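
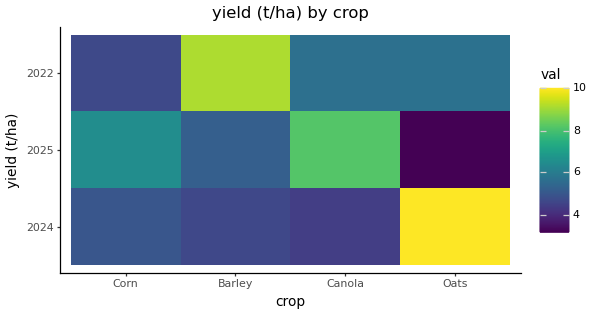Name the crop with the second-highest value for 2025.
Top 3 for 2025: Canola ≈ 8, Corn ≈ 6, Barley ≈ 5.

Corn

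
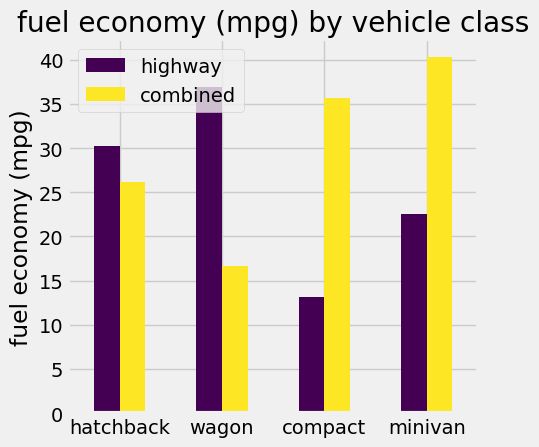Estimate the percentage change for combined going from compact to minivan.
compact ≈ 35, minivan ≈ 40; (40 − 35) / 35 ≈ +14.3%.

≈ +14.3%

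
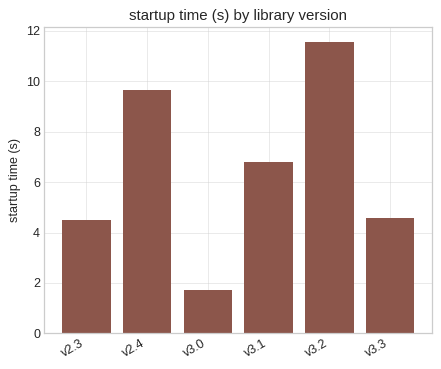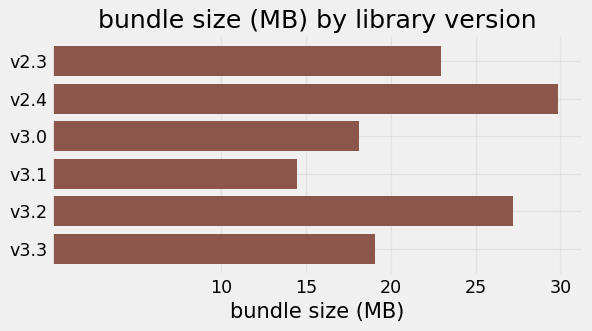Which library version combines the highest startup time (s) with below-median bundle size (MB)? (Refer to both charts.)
v3.1

Chart 2 median bundle size (MB) ≈ 20; below-median library versions: v3.0, v3.1, v3.3. Among those, v3.1 has the highest startup time (s) (≈ 6).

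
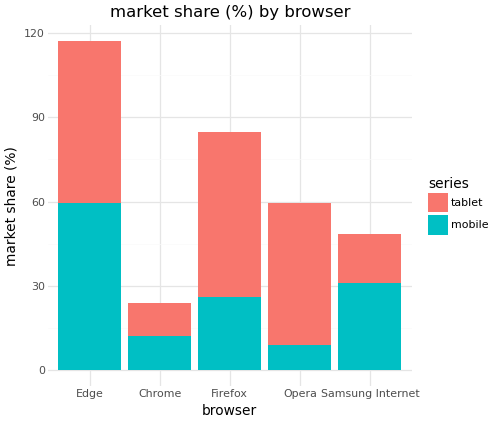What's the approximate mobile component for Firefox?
≈ 30

mobile top ≈ 30, bottom ≈ 0; segment ≈ 30.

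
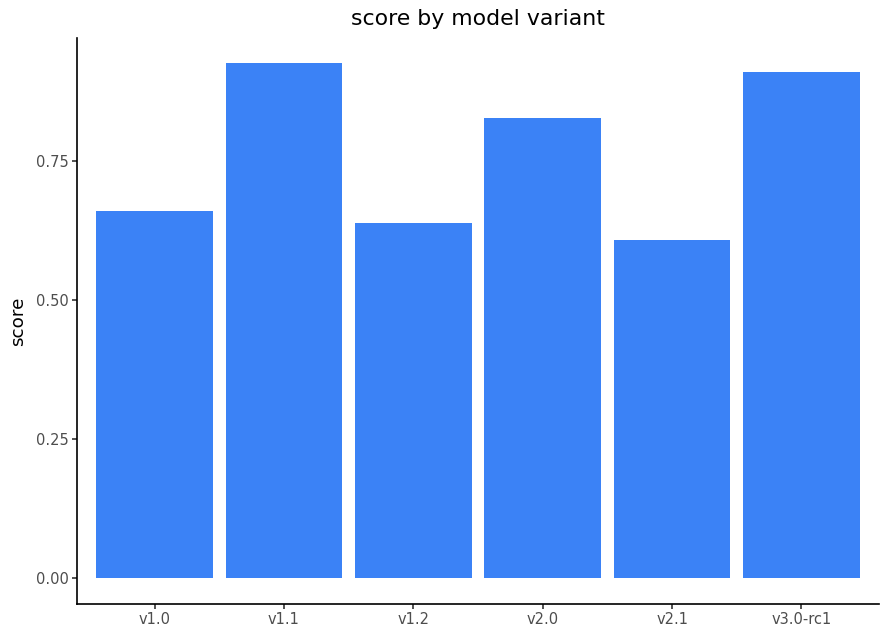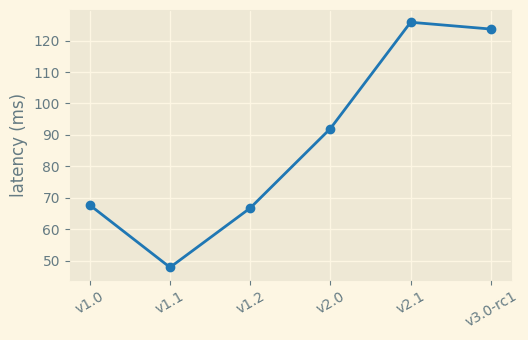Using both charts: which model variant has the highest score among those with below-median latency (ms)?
Chart 2 median latency (ms) ≈ 80; below-median model variants: v1.0, v1.1, v1.2. Among those, v1.1 has the highest score (≈ 0.9).

v1.1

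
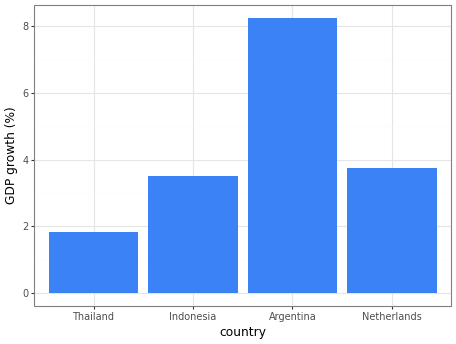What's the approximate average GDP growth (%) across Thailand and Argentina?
(2 + 8) / 2 ≈ 5.

≈ 5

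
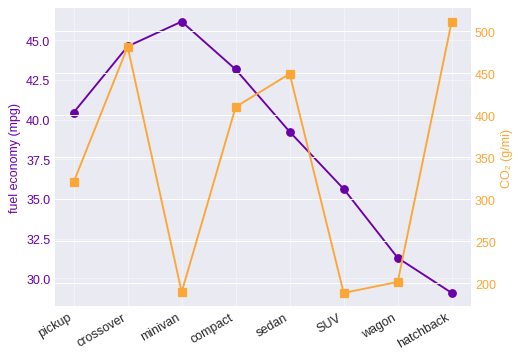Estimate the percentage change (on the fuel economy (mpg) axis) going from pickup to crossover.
pickup ≈ 40, crossover ≈ 44; (44 − 40) / 40 ≈ +10%.

≈ +10%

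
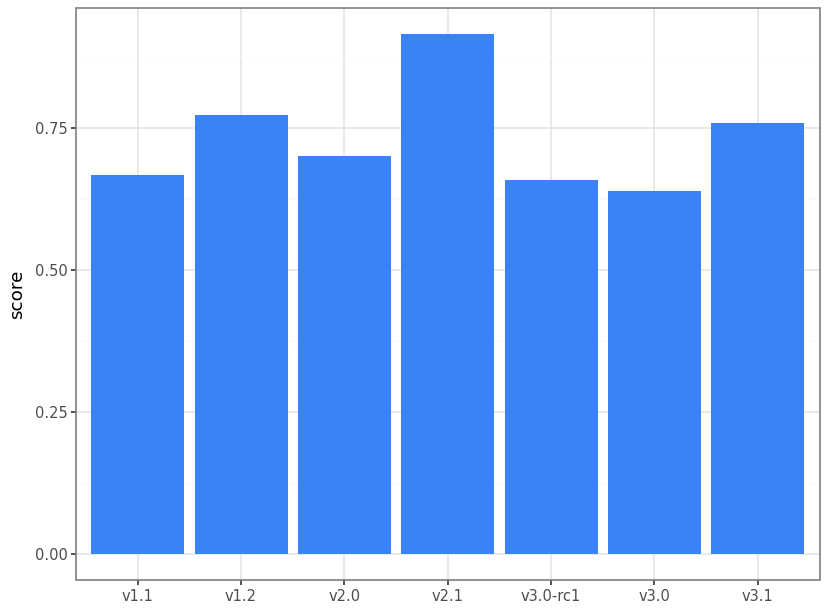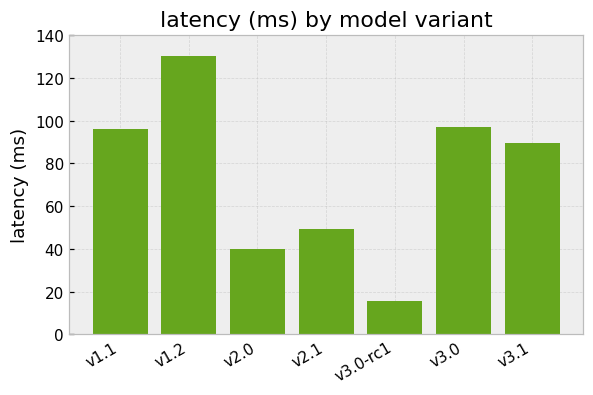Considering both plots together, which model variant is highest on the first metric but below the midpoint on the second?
Chart 2 median latency (ms) ≈ 80; below-median model variants: v2.0, v2.1, v3.0-rc1. Among those, v2.1 has the highest score (≈ 0.9).

v2.1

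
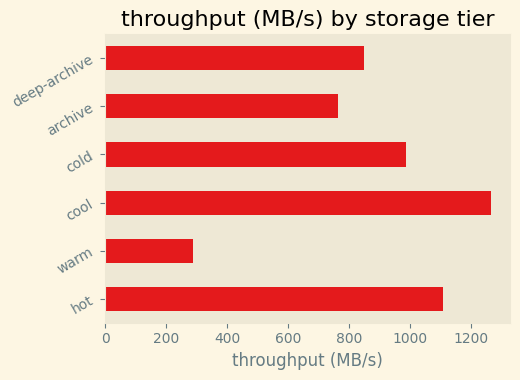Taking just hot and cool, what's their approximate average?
(1200 + 1200) / 2 ≈ 1200.

≈ 1200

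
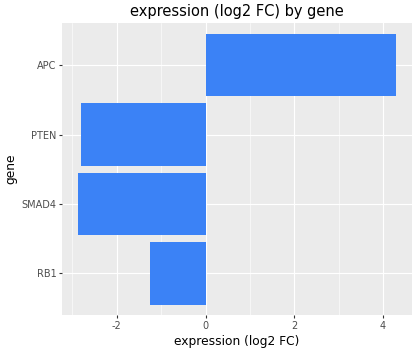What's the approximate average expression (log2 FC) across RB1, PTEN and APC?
(-1 + -3 + 4) / 3 ≈ 0.

≈ 0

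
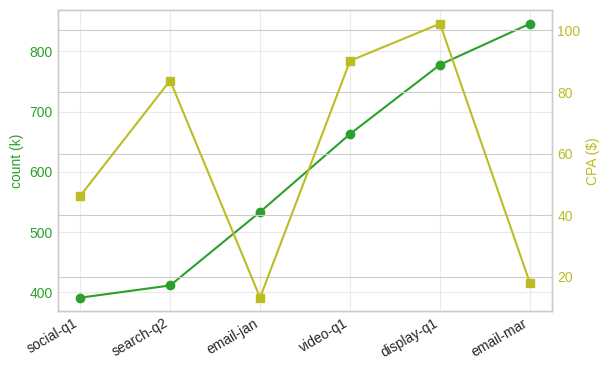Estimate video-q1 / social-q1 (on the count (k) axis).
≈ 1.62×

video-q1 ≈ 650, social-q1 ≈ 400; 650/400 ≈ 1.62.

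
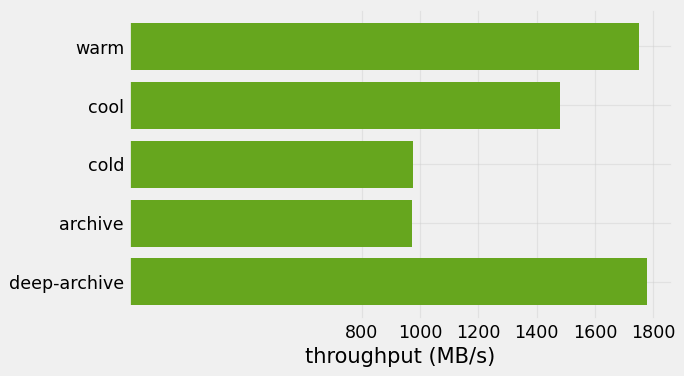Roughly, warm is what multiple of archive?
≈ 1.8×

warm ≈ 1800, archive ≈ 1000; 1800/1000 ≈ 1.8.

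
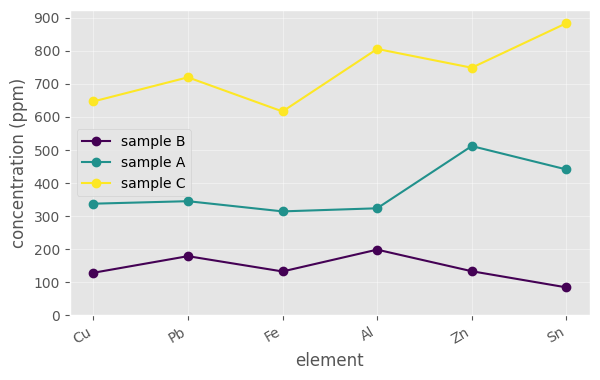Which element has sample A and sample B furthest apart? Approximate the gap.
Zn: sample A ≈ 500, sample B ≈ 100 → gap ≈ 400. Next-largest (Sn) is only ≈ 300.

Zn, ≈ 400 ppm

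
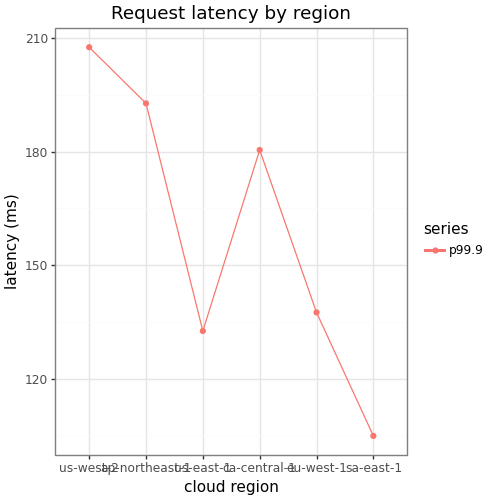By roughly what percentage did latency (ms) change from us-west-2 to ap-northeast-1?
us-west-2 ≈ 210, ap-northeast-1 ≈ 190; (190 − 210) / 210 ≈ -9.5%.

≈ -9.5%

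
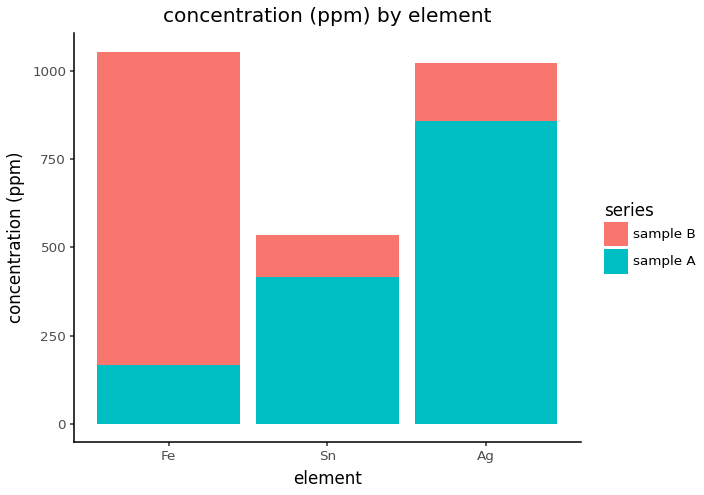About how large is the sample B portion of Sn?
sample B top ≈ 500, bottom ≈ 400; segment ≈ 100.

≈ 100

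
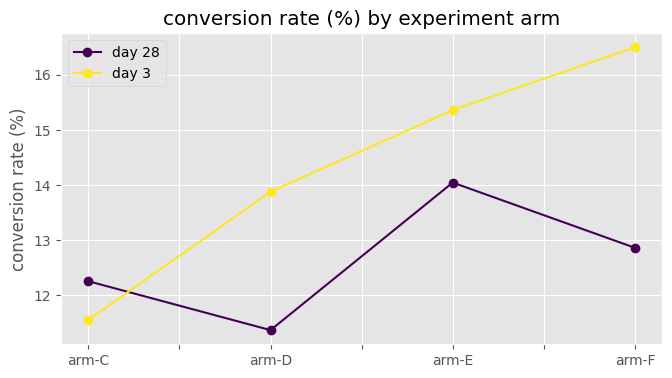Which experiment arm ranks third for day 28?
Top 4 for day 28: arm-E ≈ 14.0, arm-F ≈ 13.0, arm-C ≈ 12.5, arm-D ≈ 11.5.

arm-C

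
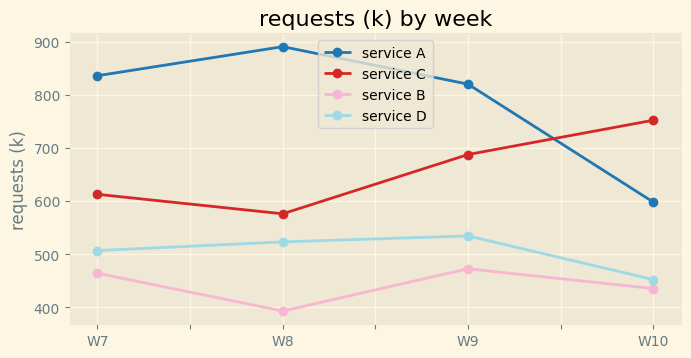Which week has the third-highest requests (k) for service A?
Top 4 for service A: W8 ≈ 900, W7 ≈ 850, W9 ≈ 800, W10 ≈ 600.

W9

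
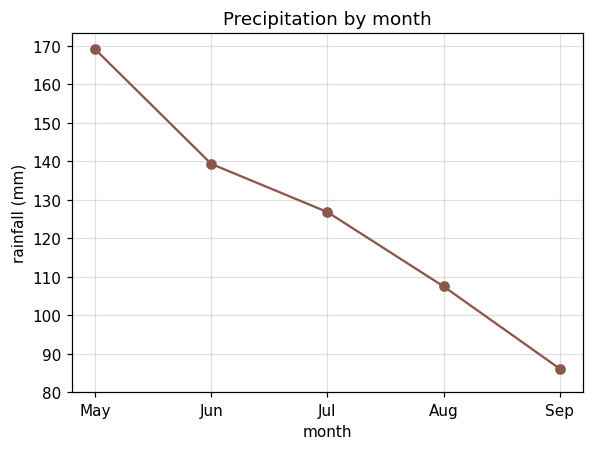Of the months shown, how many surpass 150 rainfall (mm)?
Above 150: May.

1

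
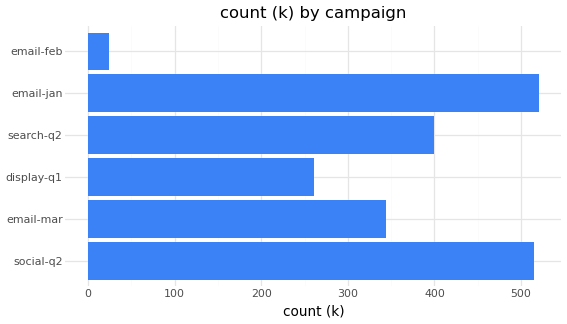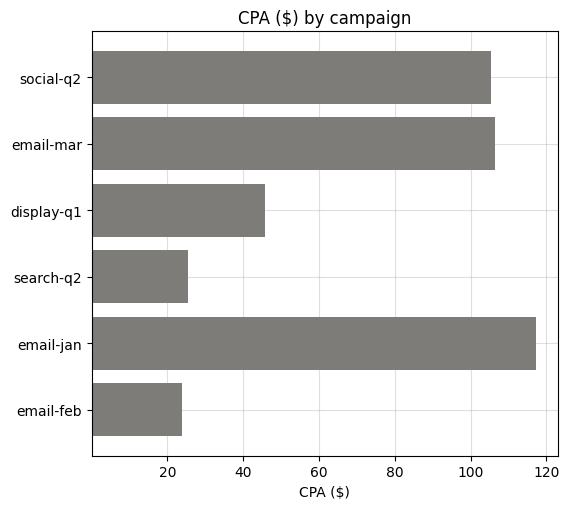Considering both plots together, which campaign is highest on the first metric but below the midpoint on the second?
Chart 2 median CPA ($) ≈ 80; below-median campaigns: display-q1, search-q2, email-feb. Among those, search-q2 has the highest count (k) (≈ 400).

search-q2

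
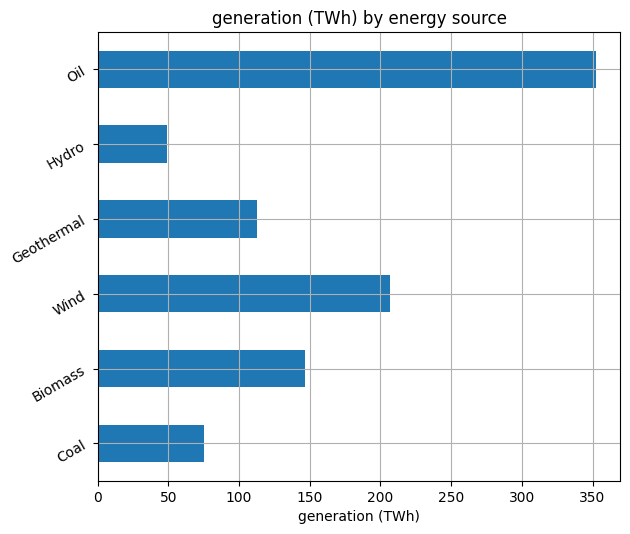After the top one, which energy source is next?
Top 3: Oil ≈ 350, Wind ≈ 200, Biomass ≈ 150.

Wind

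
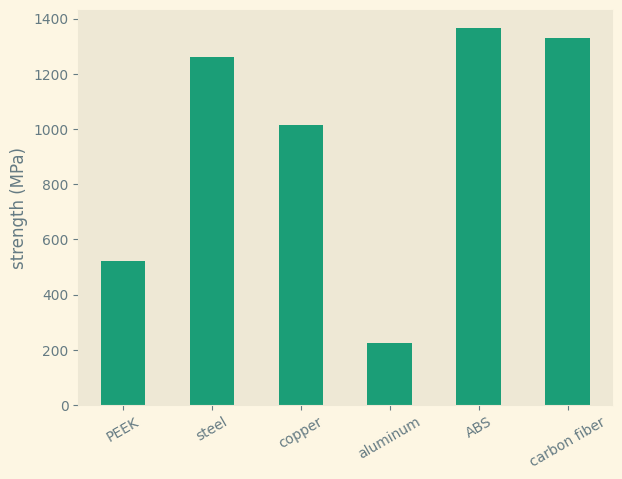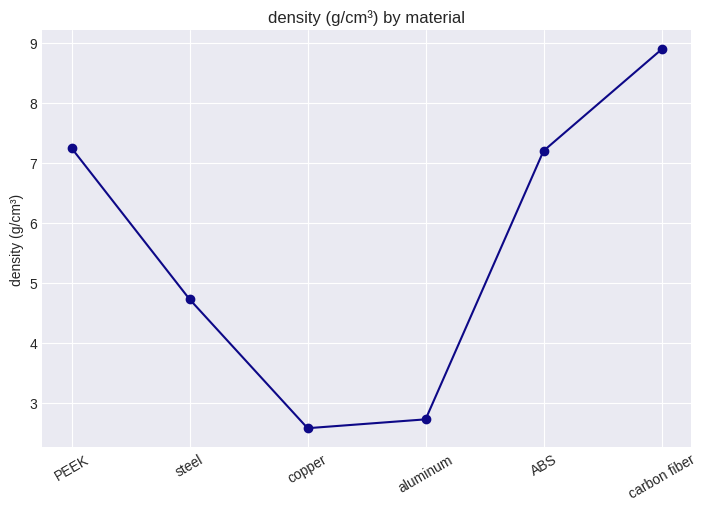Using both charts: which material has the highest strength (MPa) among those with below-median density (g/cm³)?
steel

Chart 2 median density (g/cm³) ≈ 6; below-median materials: steel, copper, aluminum. Among those, steel has the highest strength (MPa) (≈ 1200).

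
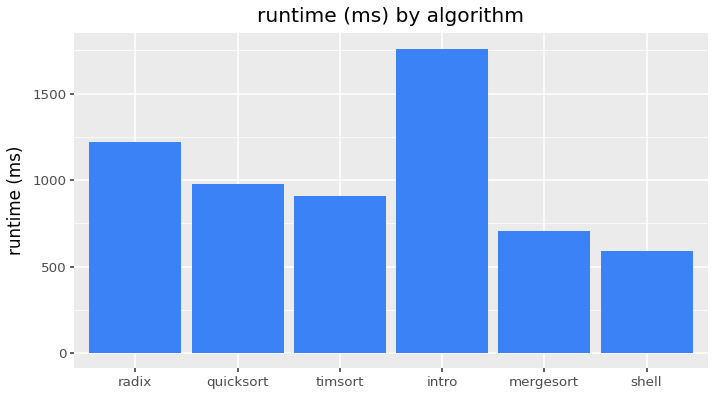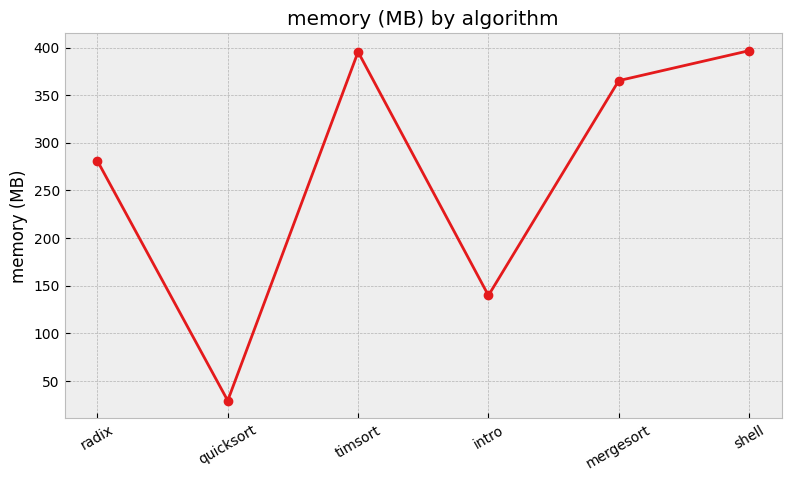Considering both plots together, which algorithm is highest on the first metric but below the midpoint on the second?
Chart 2 median memory (MB) ≈ 300; below-median algorithms: radix, quicksort, intro. Among those, intro has the highest runtime (ms) (≈ 1800).

intro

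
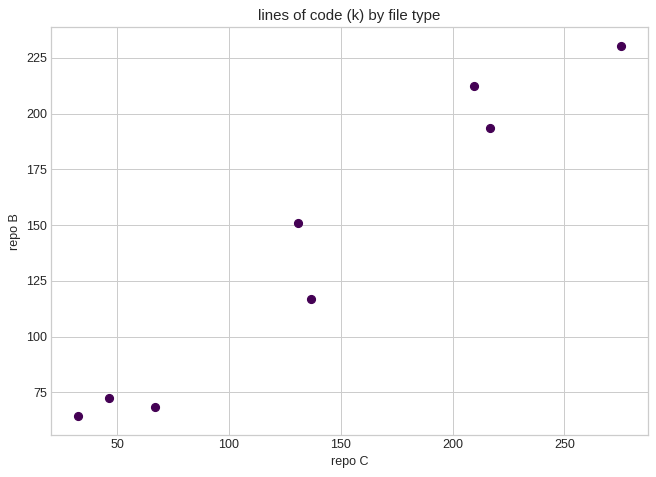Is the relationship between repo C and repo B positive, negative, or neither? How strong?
Points are positively correlated; strong (|r| ≈ 1.0).

positive, strong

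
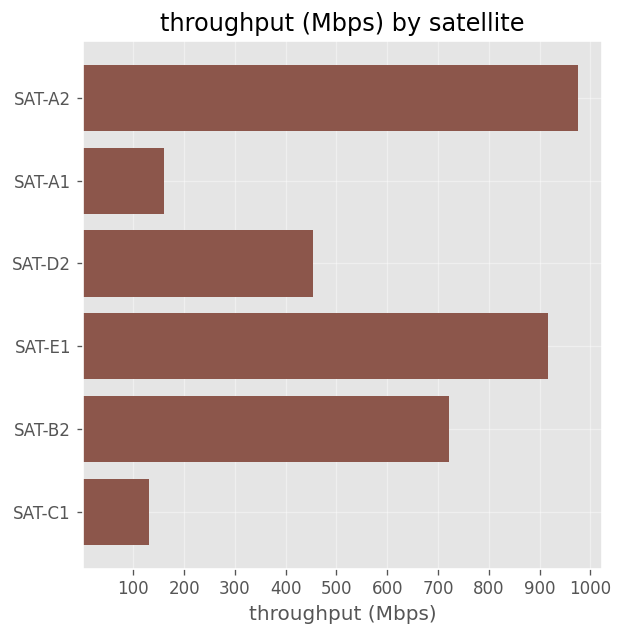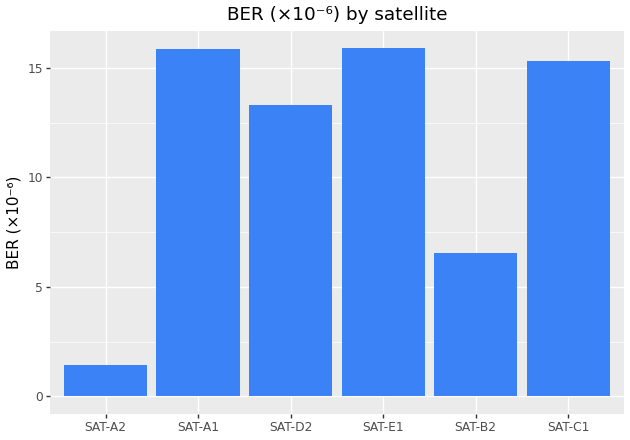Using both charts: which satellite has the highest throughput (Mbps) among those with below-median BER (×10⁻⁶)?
SAT-A2

Chart 2 median BER (×10⁻⁶) ≈ 14; below-median satellites: SAT-A2, SAT-D2, SAT-B2. Among those, SAT-A2 has the highest throughput (Mbps) (≈ 1000).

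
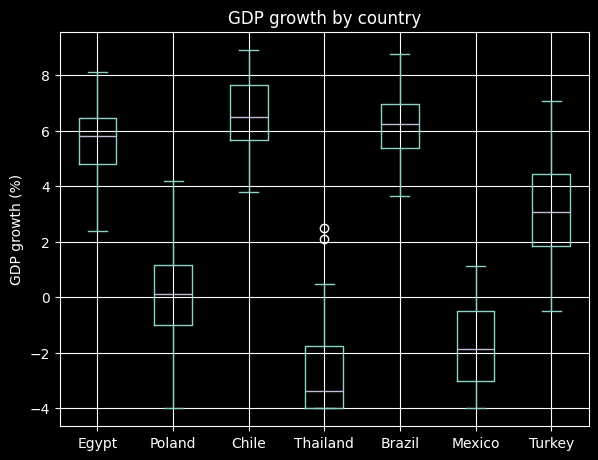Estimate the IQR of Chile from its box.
≈ 2

Q3 ≈ 8, Q1 ≈ 6; IQR ≈ 2.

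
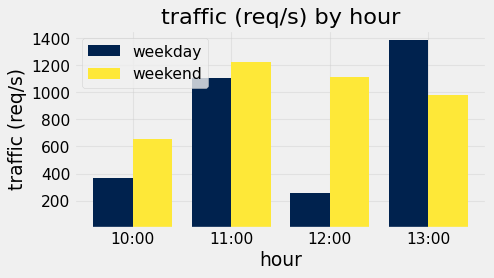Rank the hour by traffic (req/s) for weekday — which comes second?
Top 3 for weekday: 13:00 ≈ 1400, 11:00 ≈ 1200, 10:00 ≈ 400.

11:00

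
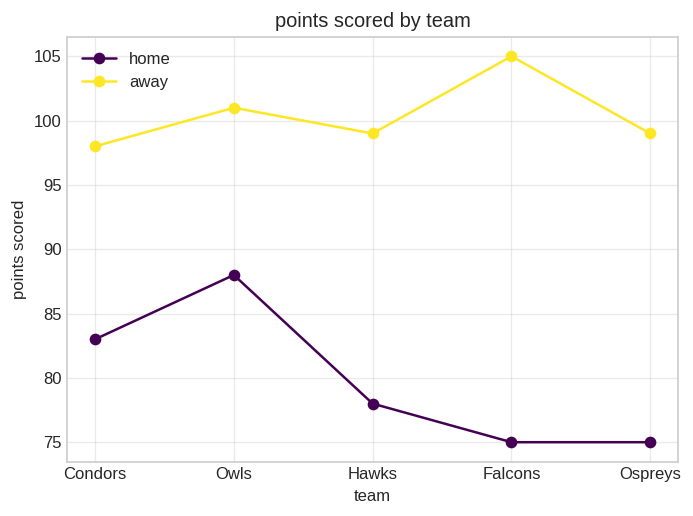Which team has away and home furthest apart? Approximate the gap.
Falcons, ≈ 30

Falcons: away ≈ 105, home ≈ 75 → gap ≈ 30. Next-largest (Ospreys) is only ≈ 25.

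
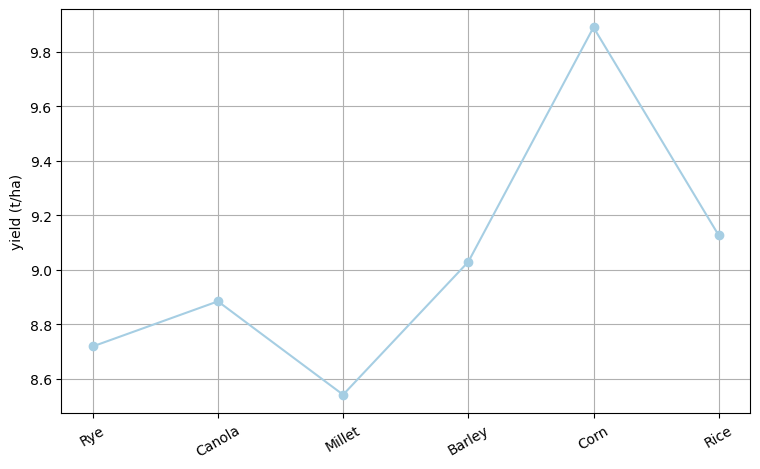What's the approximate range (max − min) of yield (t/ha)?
Max Corn ≈ 9.8, min Millet ≈ 8.6; range ≈ 1.2.

≈ 1.2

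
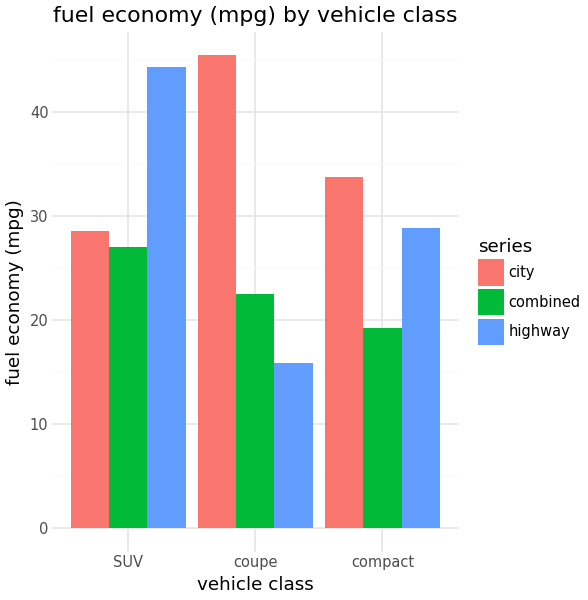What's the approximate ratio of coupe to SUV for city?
coupe ≈ 45, SUV ≈ 30; 45/30 ≈ 1.5.

≈ 1.5×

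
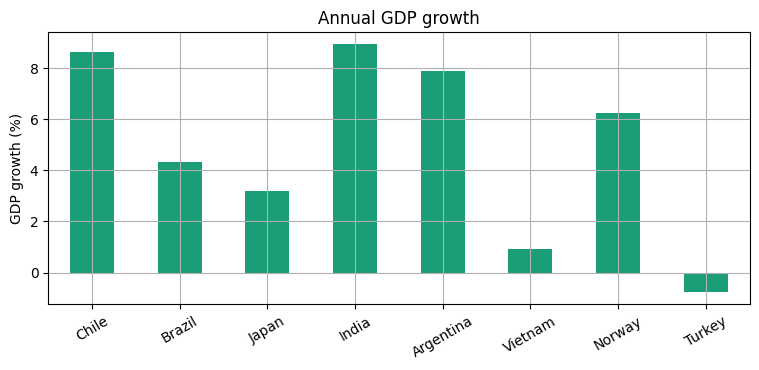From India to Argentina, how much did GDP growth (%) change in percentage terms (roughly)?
≈ -11.1%

India ≈ 9, Argentina ≈ 8; (8 − 9) / 9 ≈ -11.1%.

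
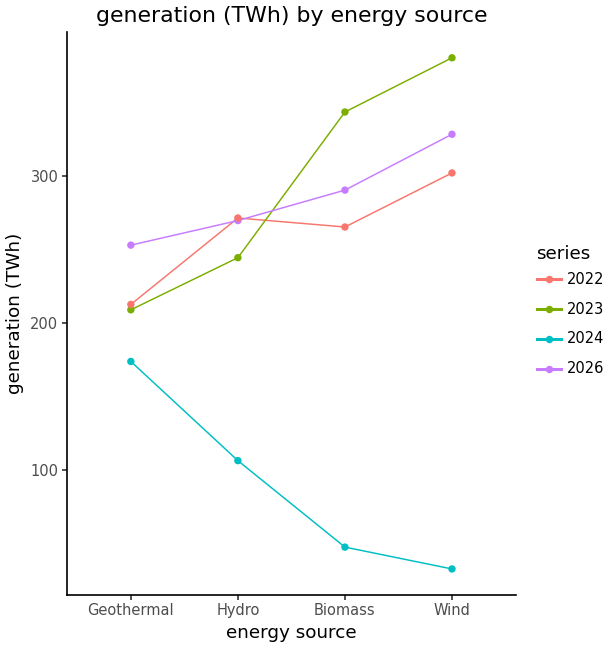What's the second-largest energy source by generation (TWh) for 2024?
Top 3 for 2024: Geothermal ≈ 150, Hydro ≈ 100, Biomass ≈ 50.

Hydro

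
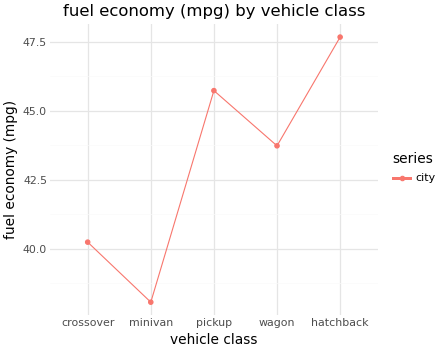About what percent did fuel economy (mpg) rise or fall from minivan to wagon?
≈ +15.8%

minivan ≈ 38, wagon ≈ 44; (44 − 38) / 38 ≈ +15.8%.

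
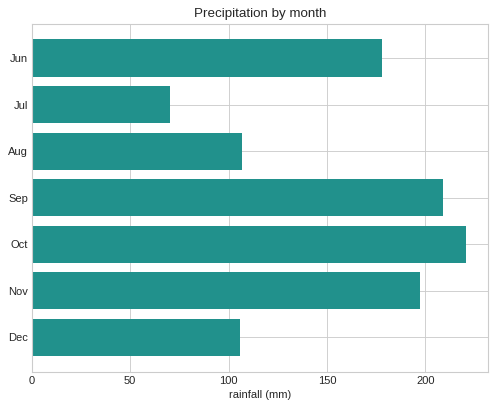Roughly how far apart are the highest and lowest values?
≈ 140

Max Oct ≈ 220, min Jul ≈ 80; range ≈ 140.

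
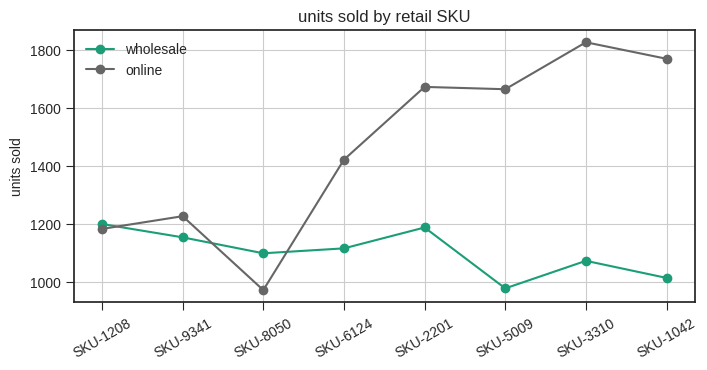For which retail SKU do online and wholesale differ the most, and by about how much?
SKU-1042: online ≈ 1800, wholesale ≈ 1000 → gap ≈ 800. Next-largest (SKU-3310) is only ≈ 700.

SKU-1042, ≈ 800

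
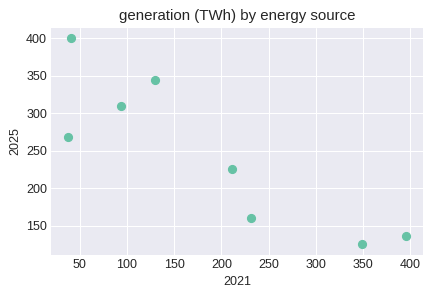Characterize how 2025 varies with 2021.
negative, strong

Points are negatively correlated; strong (|r| ≈ 0.9).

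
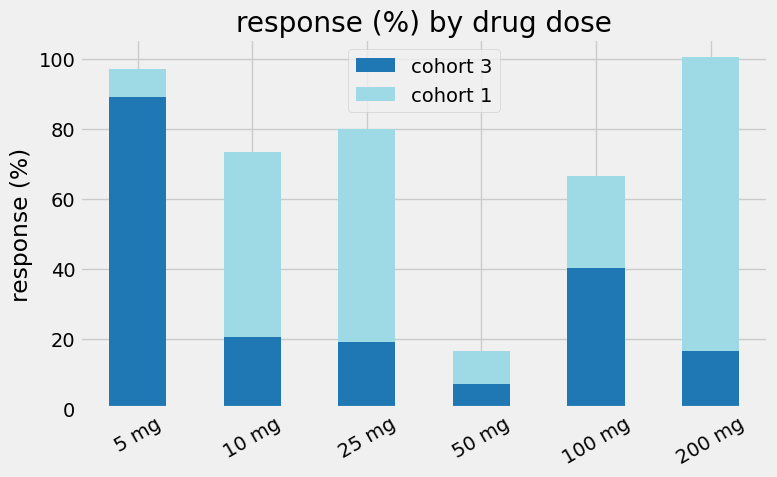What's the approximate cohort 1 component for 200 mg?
cohort 1 top ≈ 100, bottom ≈ 20; segment ≈ 80.

≈ 80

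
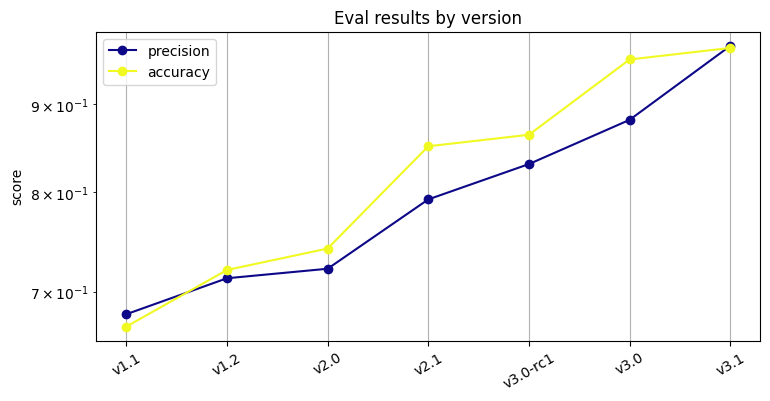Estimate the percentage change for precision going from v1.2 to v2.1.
≈ +14.3%

v1.2 ≈ 0.70, v2.1 ≈ 0.80; (0.80 − 0.70) / 0.70 ≈ +14.3%.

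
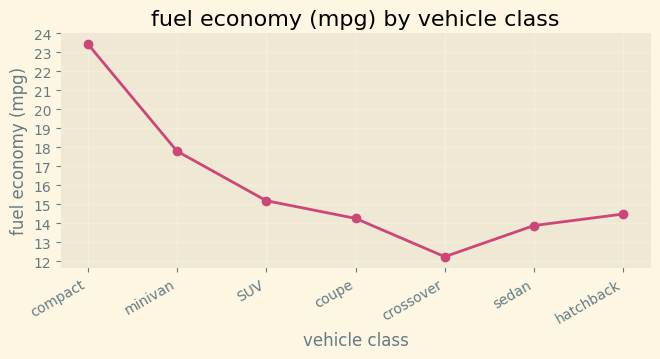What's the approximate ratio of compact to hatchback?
compact ≈ 23, hatchback ≈ 14; 23/14 ≈ 1.64.

≈ 1.64×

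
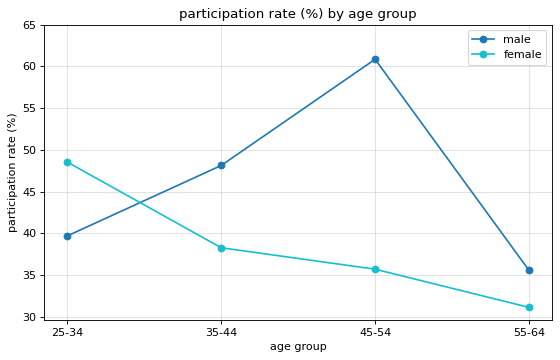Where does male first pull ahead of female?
25-34: male ≈ 40 vs female ≈ 50 (not yet); 35-44: male ≈ 50 vs female ≈ 40 (first crossover).

35-44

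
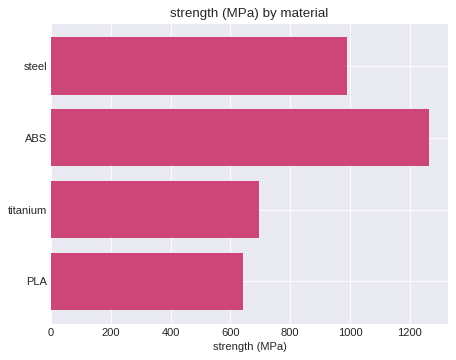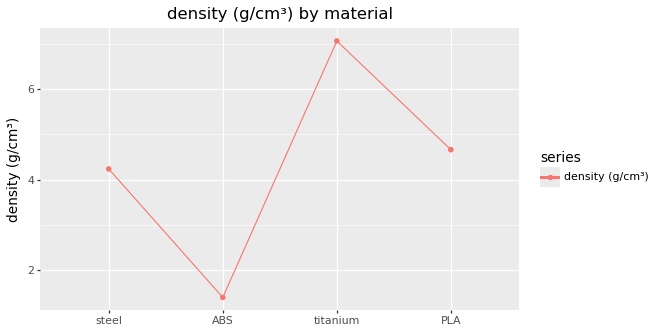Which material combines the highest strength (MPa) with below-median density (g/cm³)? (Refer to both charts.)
Chart 2 median density (g/cm³) ≈ 4; below-median materials: steel, ABS. Among those, ABS has the highest strength (MPa) (≈ 1200).

ABS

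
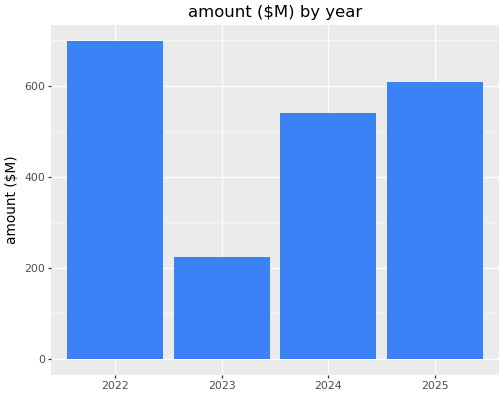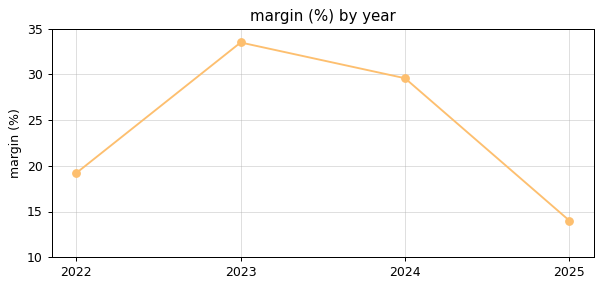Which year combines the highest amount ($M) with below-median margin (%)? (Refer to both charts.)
Chart 2 median margin (%) ≈ 25; below-median years: 2022, 2025. Among those, 2022 has the highest amount ($M) (≈ 700).

2022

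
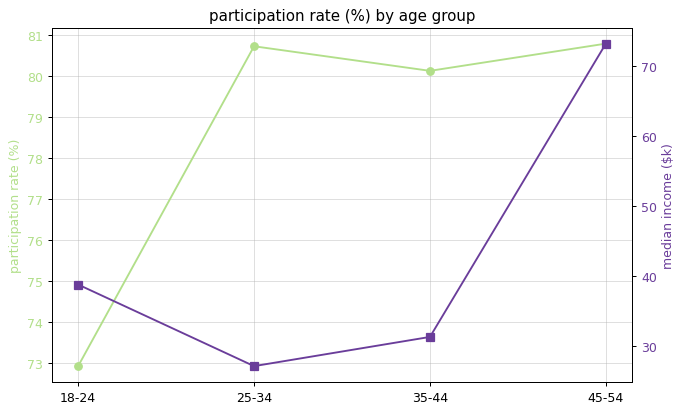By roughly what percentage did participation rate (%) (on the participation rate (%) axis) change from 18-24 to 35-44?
≈ +9.6%

18-24 ≈ 73, 35-44 ≈ 80; (80 − 73) / 73 ≈ +9.6%.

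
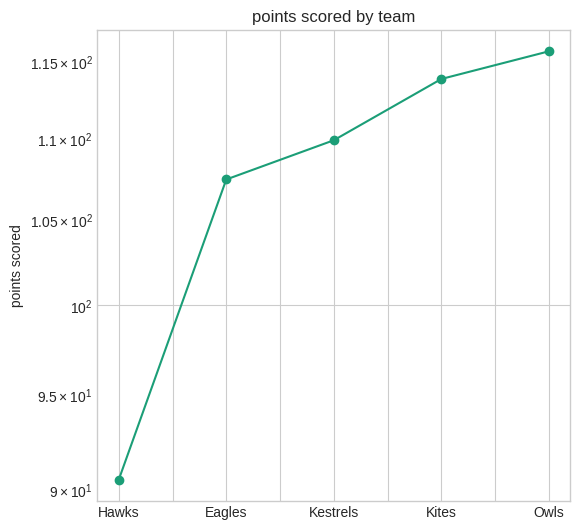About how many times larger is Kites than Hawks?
Kites ≈ 115, Hawks ≈ 90; 115/90 ≈ 1.28.

≈ 1.28×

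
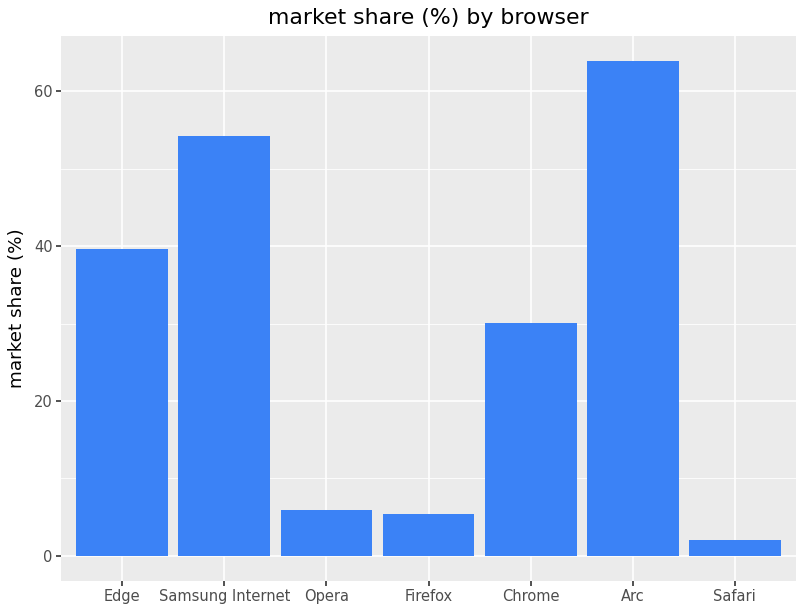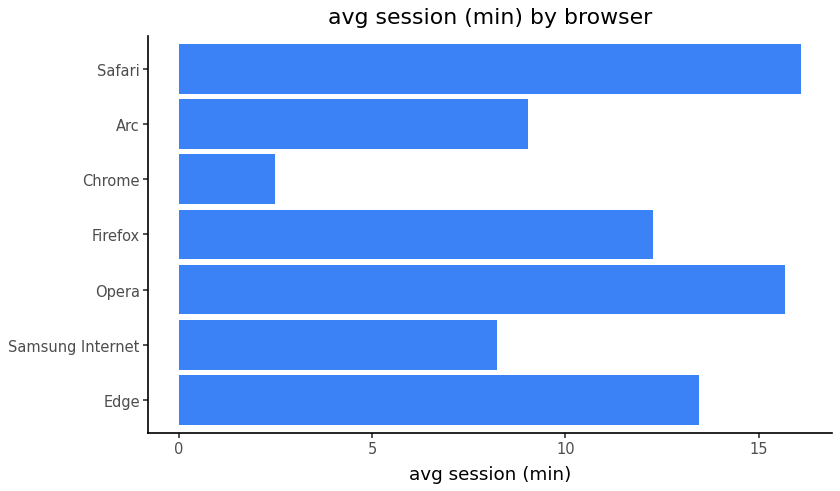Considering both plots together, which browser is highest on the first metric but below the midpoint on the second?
Chart 2 median avg session (min) ≈ 12; below-median browsers: Samsung Internet, Chrome, Arc. Among those, Arc has the highest market share (%) (≈ 60).

Arc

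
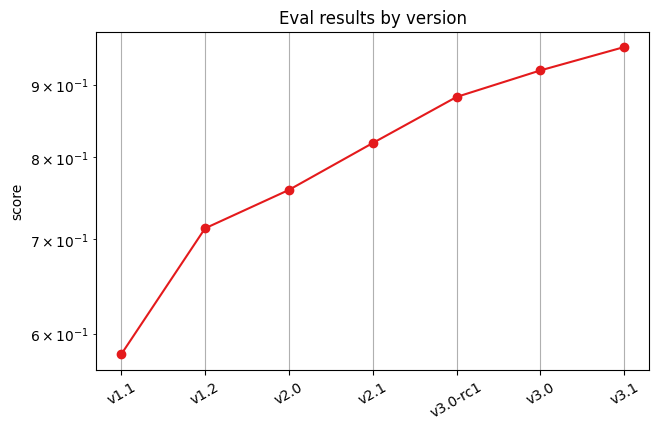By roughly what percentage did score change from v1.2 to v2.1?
≈ +14.3%

v1.2 ≈ 0.70, v2.1 ≈ 0.80; (0.80 − 0.70) / 0.70 ≈ +14.3%.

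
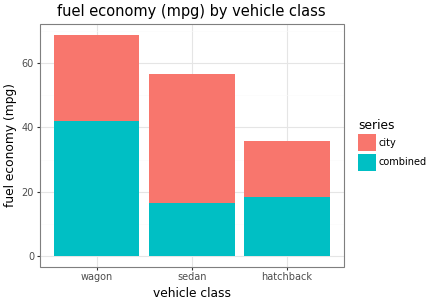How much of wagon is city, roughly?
≈ 30

city top ≈ 70, bottom ≈ 40; segment ≈ 30.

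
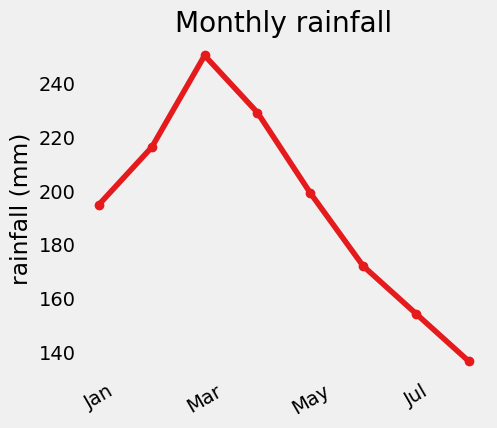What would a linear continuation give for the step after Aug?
≈ 125

Last three: 170, 150, 140 → slope ≈ -15/step → next ≈ 125.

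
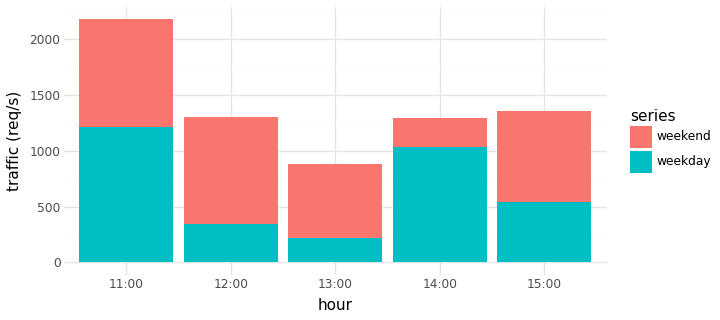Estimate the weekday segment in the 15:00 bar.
weekday top ≈ 600, bottom ≈ 0; segment ≈ 600.

≈ 600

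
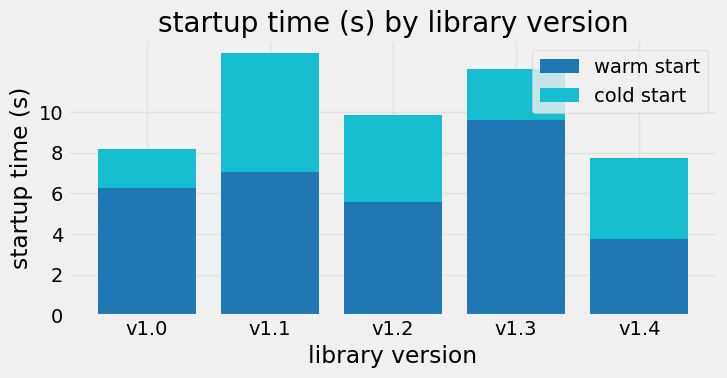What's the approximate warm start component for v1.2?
≈ 6

warm start top ≈ 6, bottom ≈ 0; segment ≈ 6.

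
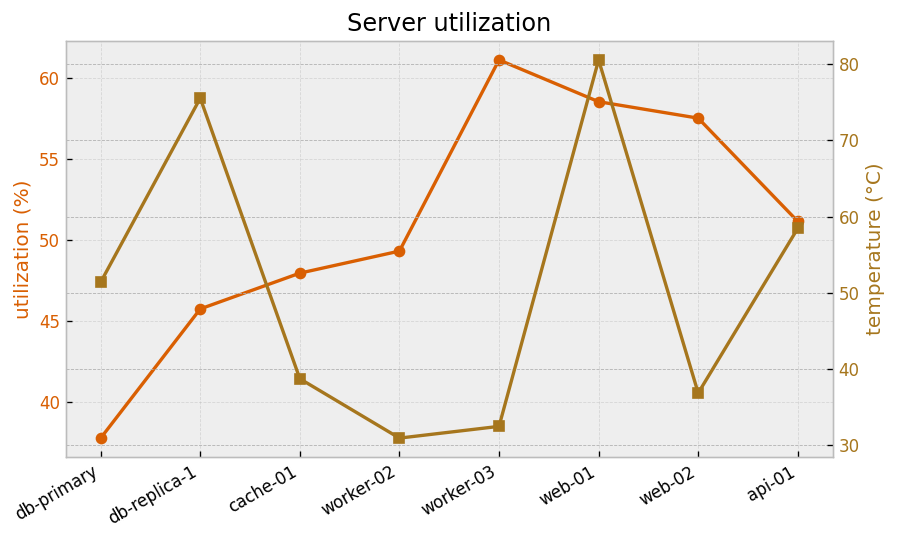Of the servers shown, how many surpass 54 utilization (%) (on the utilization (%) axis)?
3

Above 54: worker-03, web-01, web-02.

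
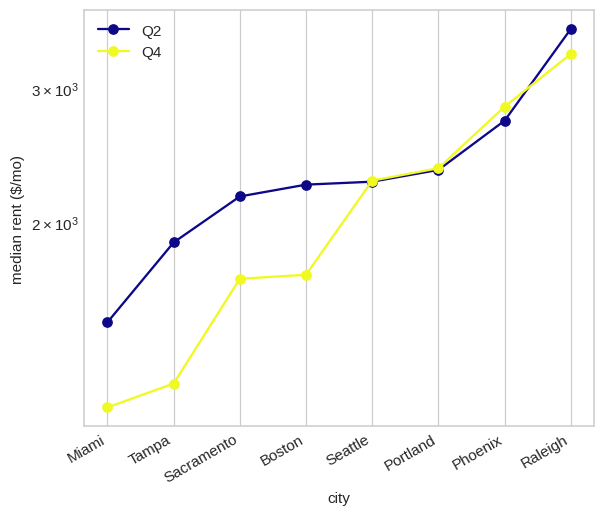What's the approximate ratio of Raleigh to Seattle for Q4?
Raleigh ≈ 3500, Seattle ≈ 2500; 3500/2500 ≈ 1.4.

≈ 1.4×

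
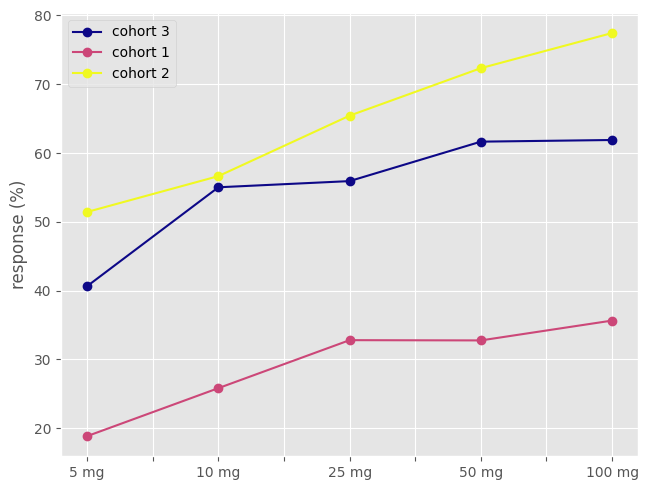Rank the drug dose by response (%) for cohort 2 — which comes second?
50 mg

Top 3 for cohort 2: 100 mg ≈ 75, 50 mg ≈ 70, 25 mg ≈ 65.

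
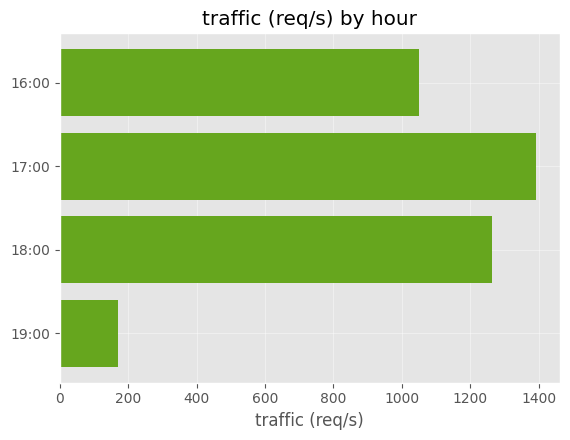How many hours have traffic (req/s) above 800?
3

Above 800: 16:00, 17:00, 18:00.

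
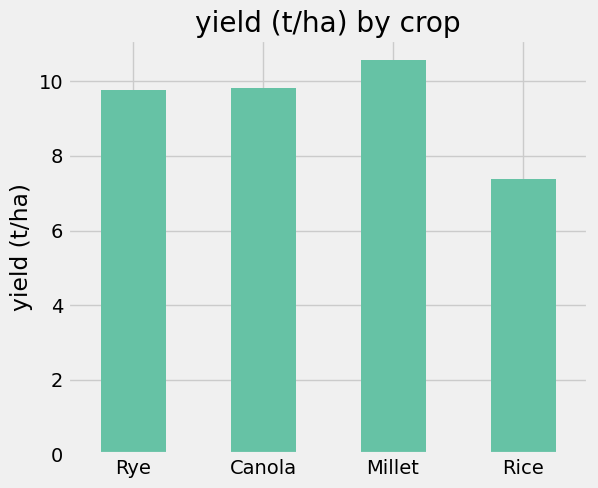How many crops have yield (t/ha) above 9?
Above 9: Rye, Canola, Millet.

3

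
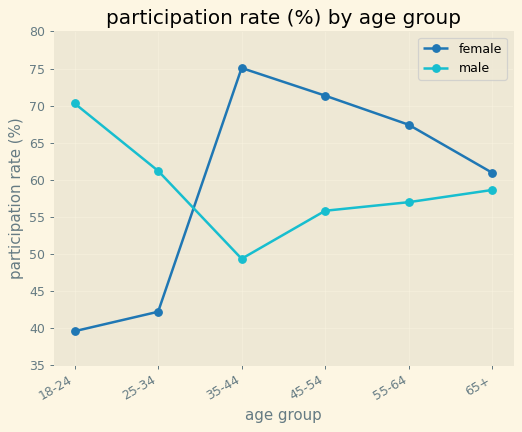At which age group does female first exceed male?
25-34: female ≈ 40 vs male ≈ 60 (not yet); 35-44: female ≈ 75 vs male ≈ 50 (first crossover).

35-44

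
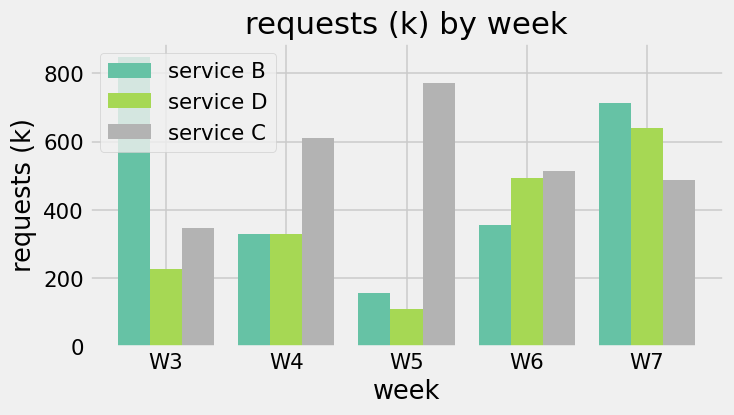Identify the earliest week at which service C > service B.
W3: service C ≈ 300 vs service B ≈ 800 (not yet); W4: service C ≈ 600 vs service B ≈ 300 (first crossover).

W4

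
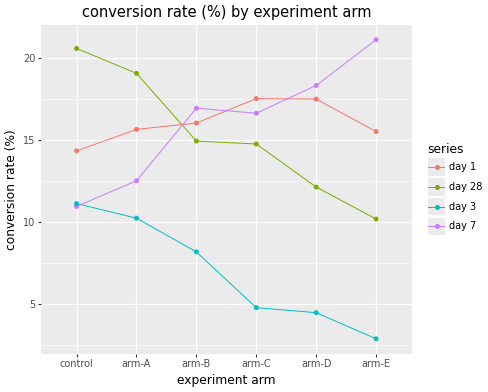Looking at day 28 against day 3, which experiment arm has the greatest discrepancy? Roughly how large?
arm-C, ≈ 10 %

arm-C: day 28 ≈ 14, day 3 ≈ 4 → gap ≈ 10. Next-largest (control) is only ≈ 8.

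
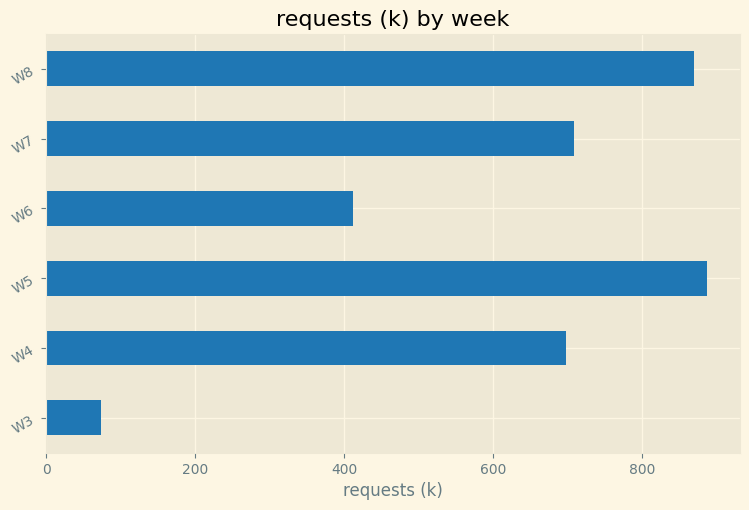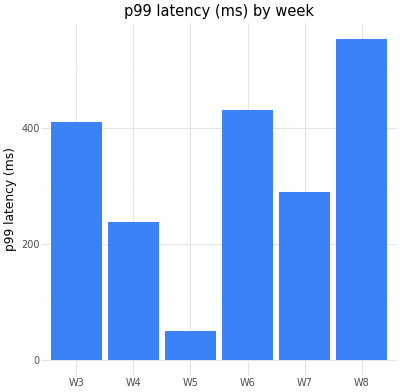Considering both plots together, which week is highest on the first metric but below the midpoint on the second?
Chart 2 median p99 latency (ms) ≈ 300; below-median weeks: W4, W5, W7. Among those, W5 has the highest requests (k) (≈ 900).

W5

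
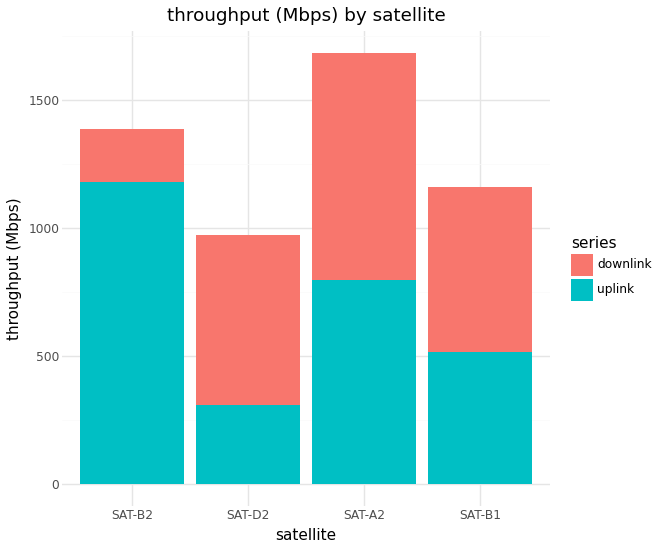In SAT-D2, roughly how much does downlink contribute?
≈ 600

downlink top ≈ 1000, bottom ≈ 400; segment ≈ 600.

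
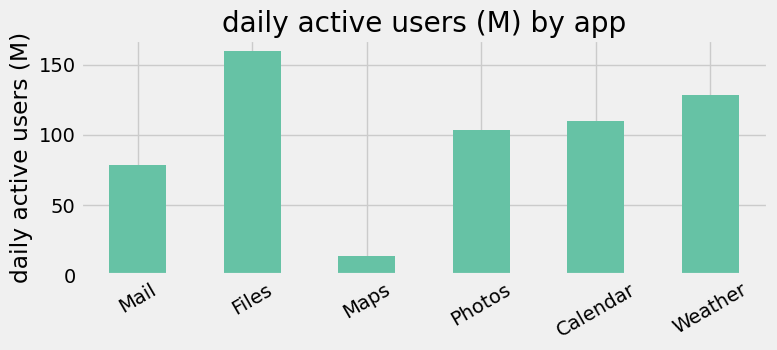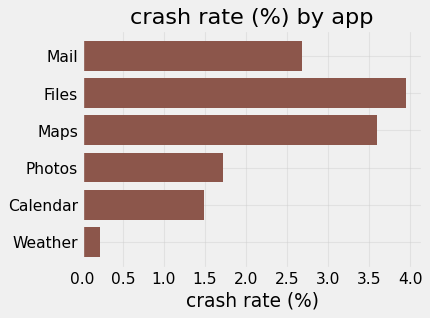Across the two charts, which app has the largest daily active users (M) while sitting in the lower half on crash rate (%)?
Weather

Chart 2 median crash rate (%) ≈ 2; below-median apps: Photos, Calendar, Weather. Among those, Weather has the highest daily active users (M) (≈ 120).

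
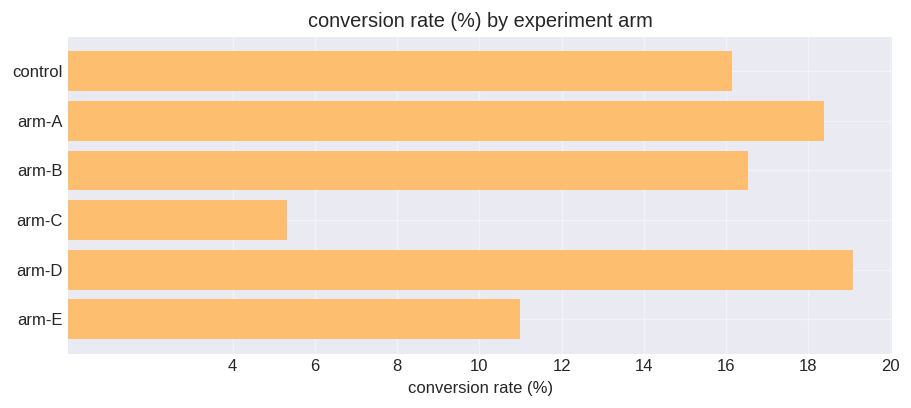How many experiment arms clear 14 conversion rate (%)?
Above 14: control, arm-A, arm-B, arm-D.

4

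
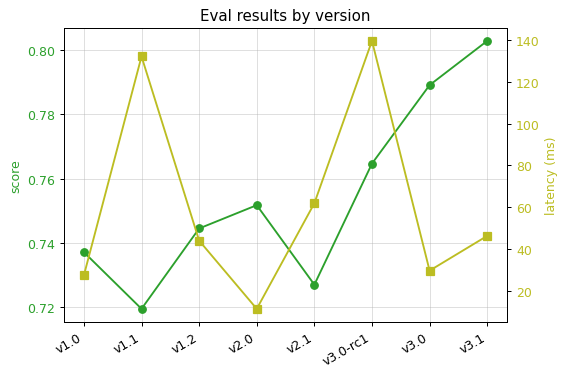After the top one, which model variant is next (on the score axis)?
v3.0

Top 3 (on the score axis): v3.1 ≈ 0.80, v3.0 ≈ 0.79, v3.0-rc1 ≈ 0.76.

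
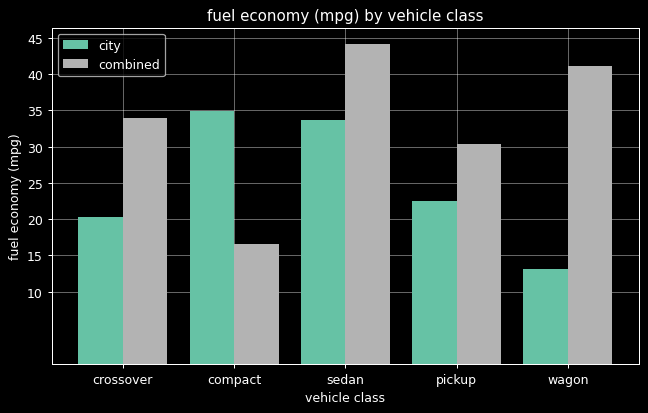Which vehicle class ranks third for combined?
crossover

Top 4 for combined: sedan ≈ 45, wagon ≈ 40, crossover ≈ 35, pickup ≈ 30.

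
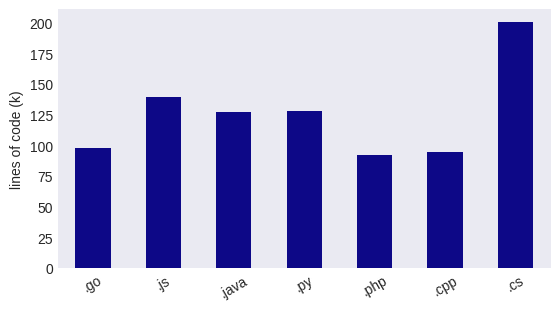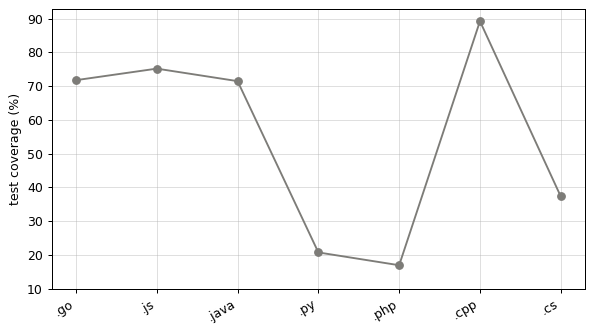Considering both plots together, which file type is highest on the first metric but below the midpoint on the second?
Chart 2 median test coverage (%) ≈ 70; below-median file types: .py, .php, .cs. Among those, .cs has the highest lines of code (k) (≈ 200).

.cs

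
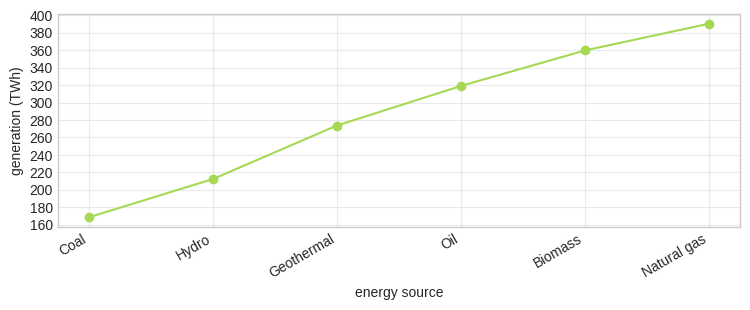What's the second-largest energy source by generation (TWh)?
Top 3: Natural gas ≈ 400, Biomass ≈ 360, Oil ≈ 320.

Biomass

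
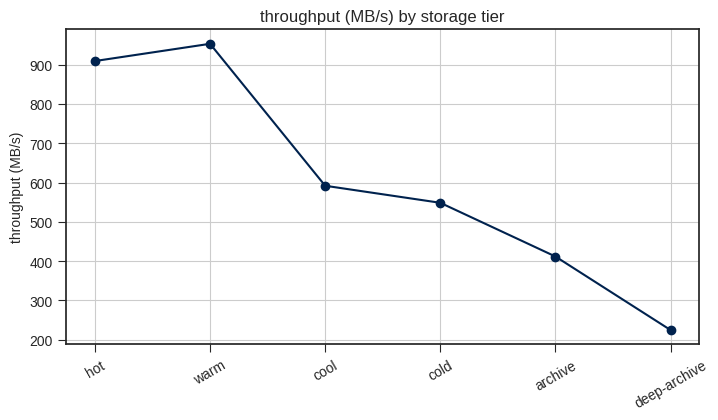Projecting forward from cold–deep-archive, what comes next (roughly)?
≈ 50

Last three: 500, 400, 200 → slope ≈ -150/step → next ≈ 50.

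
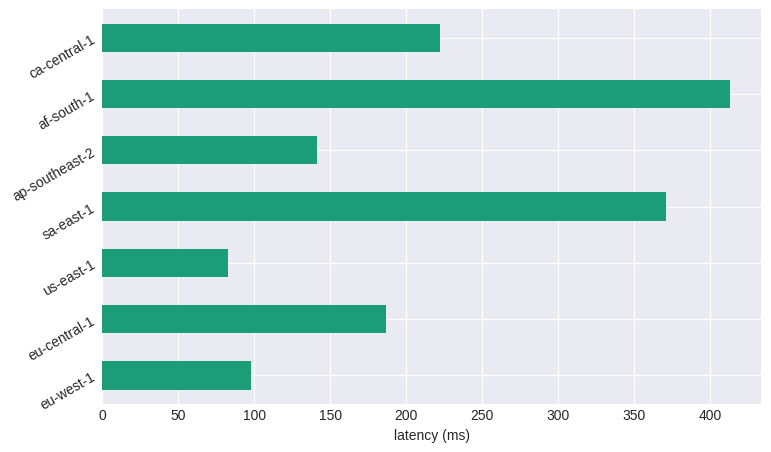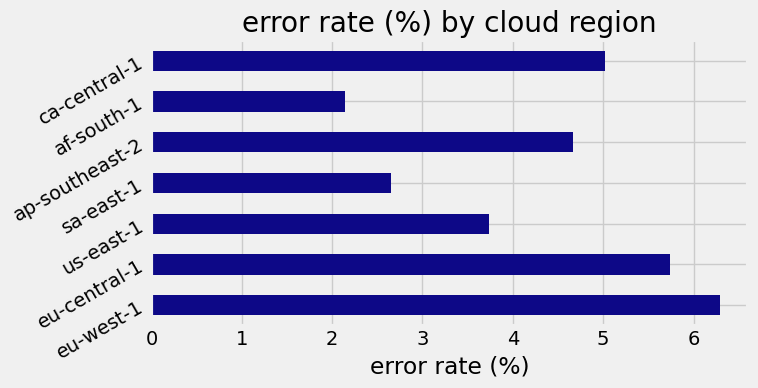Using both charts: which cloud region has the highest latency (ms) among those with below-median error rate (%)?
Chart 2 median error rate (%) ≈ 5; below-median cloud regions: us-east-1, sa-east-1, af-south-1. Among those, af-south-1 has the highest latency (ms) (≈ 400).

af-south-1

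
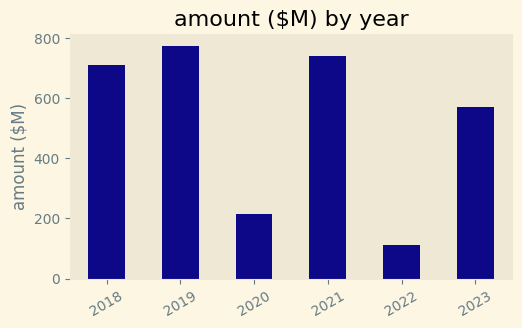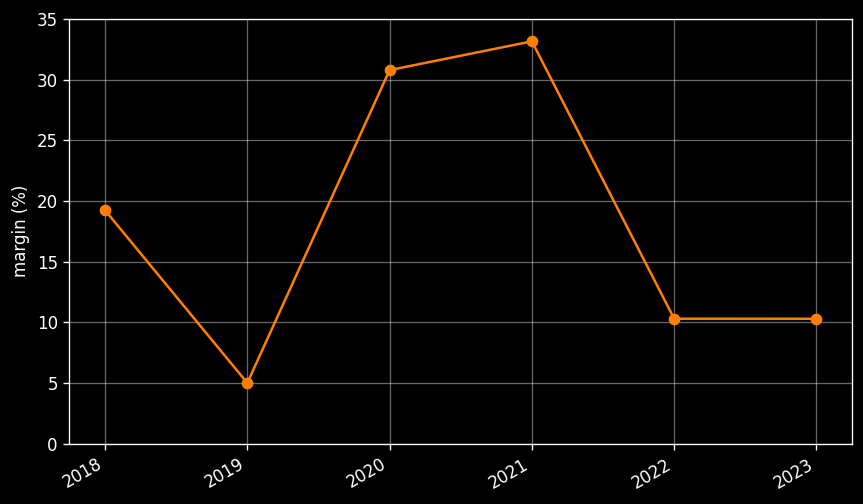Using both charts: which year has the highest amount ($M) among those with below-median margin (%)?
Chart 2 median margin (%) ≈ 15; below-median years: 2019, 2022, 2023. Among those, 2019 has the highest amount ($M) (≈ 800).

2019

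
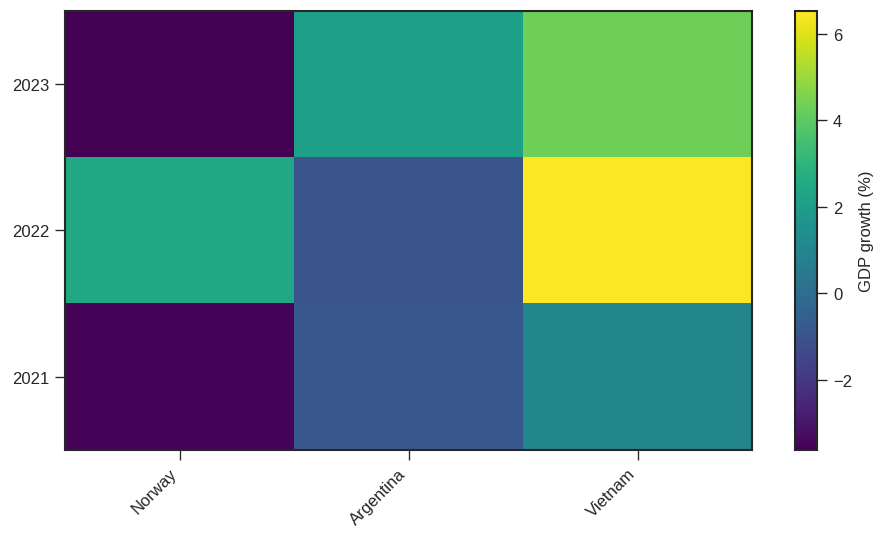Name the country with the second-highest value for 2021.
Argentina

Top 3 for 2021: Vietnam ≈ 1, Argentina ≈ -1, Norway ≈ -4.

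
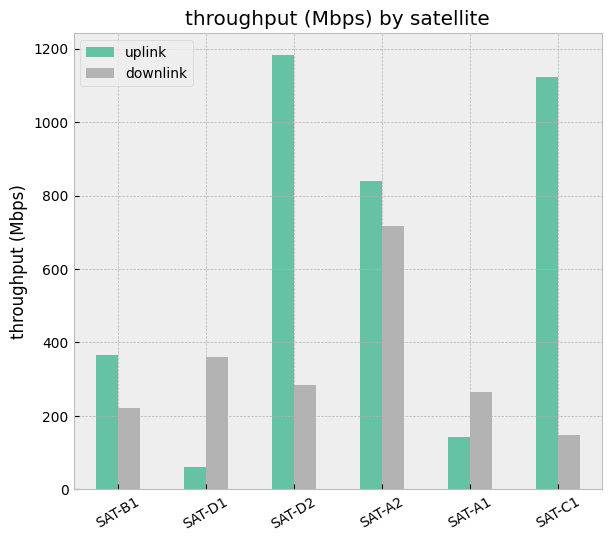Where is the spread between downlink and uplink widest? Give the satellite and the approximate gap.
SAT-C1, ≈ 1000 Mbps

SAT-C1: downlink ≈ 100, uplink ≈ 1100 → gap ≈ 1000. Next-largest (SAT-D2) is only ≈ 900.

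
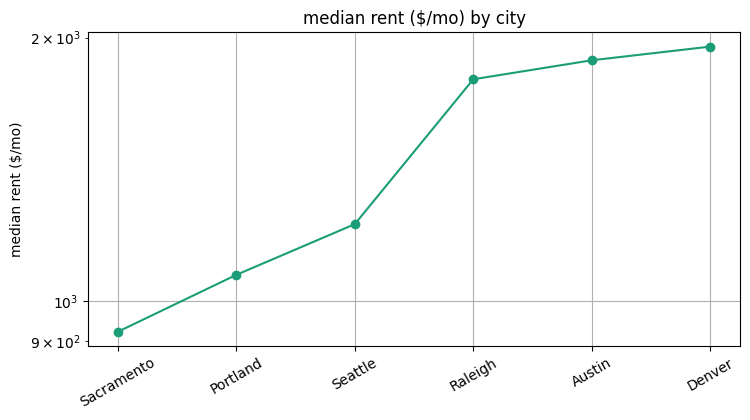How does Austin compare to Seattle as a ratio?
≈ 1.58×

Austin ≈ 1900, Seattle ≈ 1200; 1900/1200 ≈ 1.58.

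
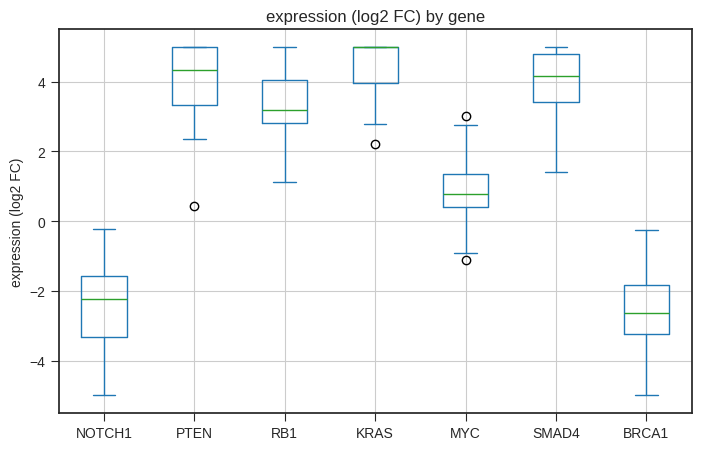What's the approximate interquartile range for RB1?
≈ 1

Q3 ≈ 4, Q1 ≈ 3; IQR ≈ 1.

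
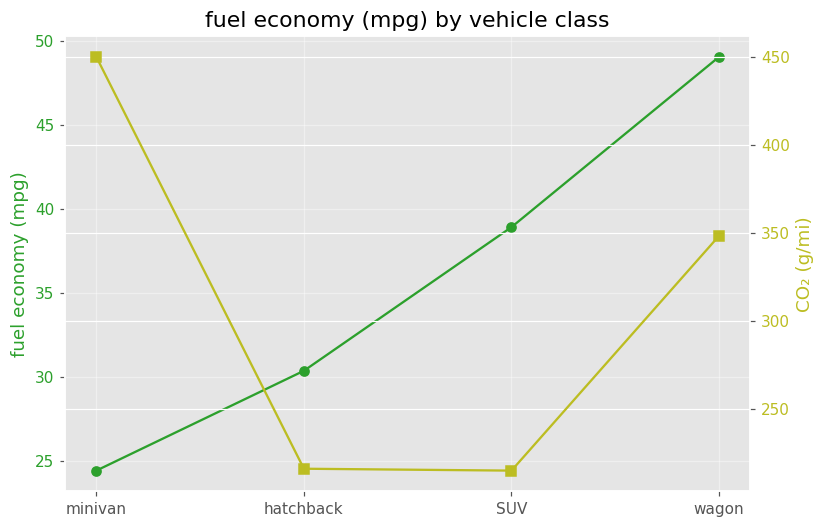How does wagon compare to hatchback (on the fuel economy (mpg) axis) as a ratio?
wagon ≈ 50, hatchback ≈ 30; 50/30 ≈ 1.67.

≈ 1.67×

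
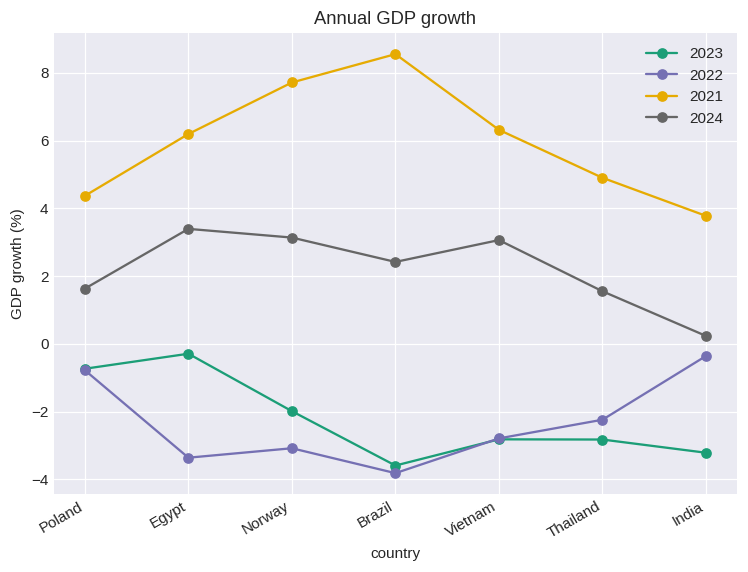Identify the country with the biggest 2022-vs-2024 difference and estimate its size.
Egypt: 2022 ≈ -4, 2024 ≈ 4 → gap ≈ 8. Next-largest (Brazil) is only ≈ 6.

Egypt, ≈ 8 %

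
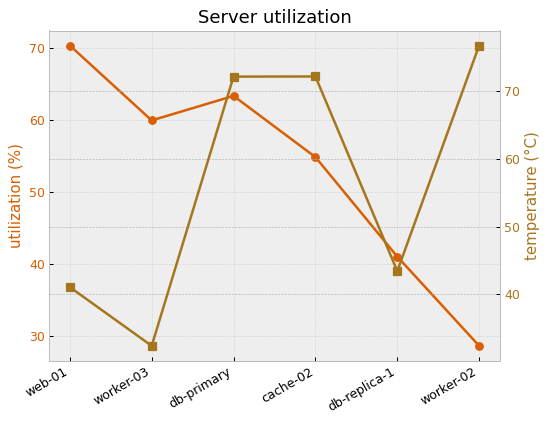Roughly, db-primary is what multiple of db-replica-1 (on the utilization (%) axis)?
db-primary ≈ 65, db-replica-1 ≈ 40; 65/40 ≈ 1.62.

≈ 1.62×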